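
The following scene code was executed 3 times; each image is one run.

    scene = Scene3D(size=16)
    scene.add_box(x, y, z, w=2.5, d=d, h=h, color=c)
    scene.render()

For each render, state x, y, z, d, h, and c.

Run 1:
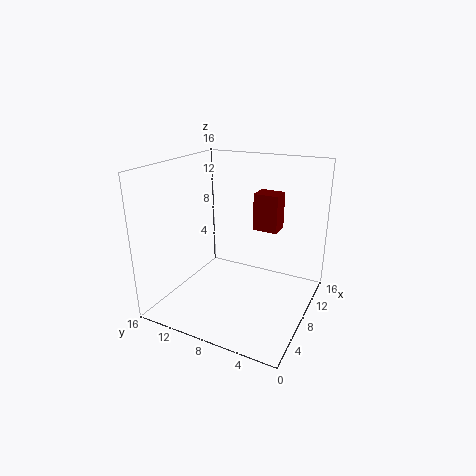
x = 12
y = 5
z = 7.5
d = 3
h = 4.5
c = 'maroon'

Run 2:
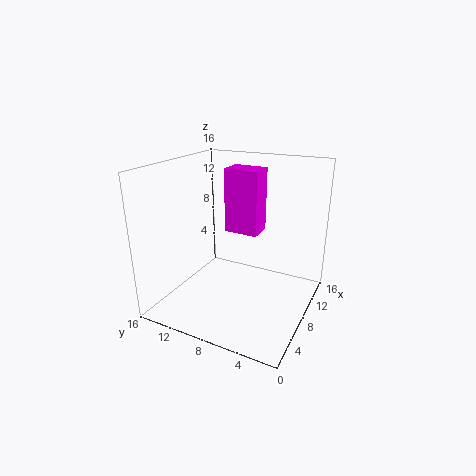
x = 6
y = 5
z = 9.5
d = 3.5
h = 6.5
c = 'magenta'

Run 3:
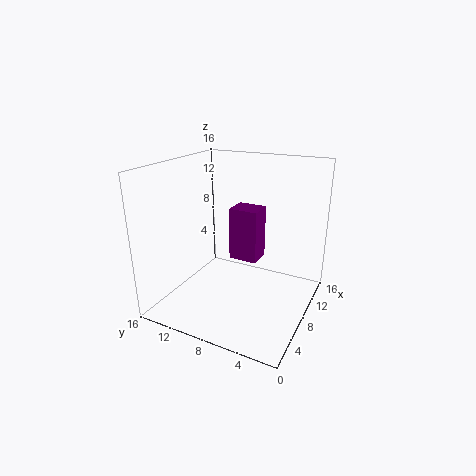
x = 6
y = 5
z = 6.5
d = 3
h = 5.5
c = 'purple'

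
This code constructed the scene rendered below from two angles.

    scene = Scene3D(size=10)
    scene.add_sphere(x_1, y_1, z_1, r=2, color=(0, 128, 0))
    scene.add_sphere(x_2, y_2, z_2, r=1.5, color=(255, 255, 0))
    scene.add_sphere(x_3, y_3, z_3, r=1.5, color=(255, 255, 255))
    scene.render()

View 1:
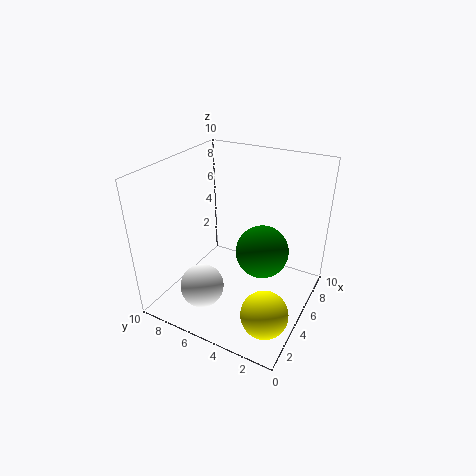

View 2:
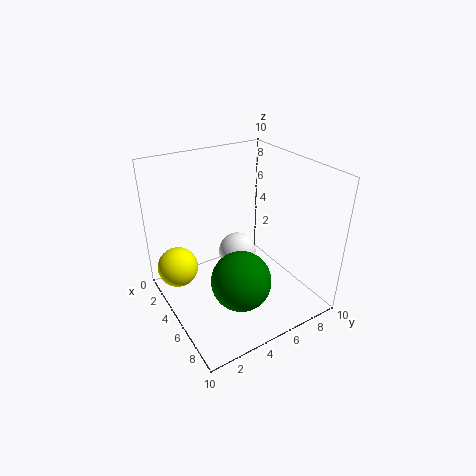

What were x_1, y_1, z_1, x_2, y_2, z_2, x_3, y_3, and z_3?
x_1 = 7, y_1 = 4, z_1 = 3, x_2 = 2, y_2 = 1.5, z_2 = 2, x_3 = 2.5, y_3 = 6.5, z_3 = 2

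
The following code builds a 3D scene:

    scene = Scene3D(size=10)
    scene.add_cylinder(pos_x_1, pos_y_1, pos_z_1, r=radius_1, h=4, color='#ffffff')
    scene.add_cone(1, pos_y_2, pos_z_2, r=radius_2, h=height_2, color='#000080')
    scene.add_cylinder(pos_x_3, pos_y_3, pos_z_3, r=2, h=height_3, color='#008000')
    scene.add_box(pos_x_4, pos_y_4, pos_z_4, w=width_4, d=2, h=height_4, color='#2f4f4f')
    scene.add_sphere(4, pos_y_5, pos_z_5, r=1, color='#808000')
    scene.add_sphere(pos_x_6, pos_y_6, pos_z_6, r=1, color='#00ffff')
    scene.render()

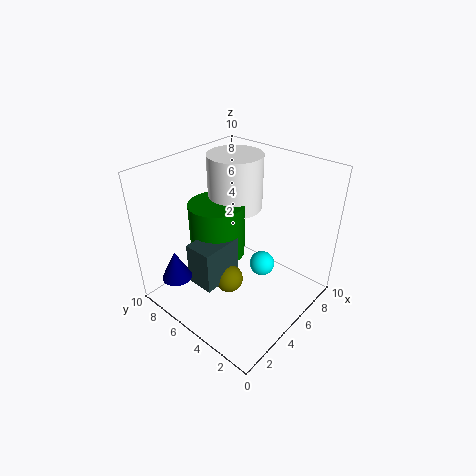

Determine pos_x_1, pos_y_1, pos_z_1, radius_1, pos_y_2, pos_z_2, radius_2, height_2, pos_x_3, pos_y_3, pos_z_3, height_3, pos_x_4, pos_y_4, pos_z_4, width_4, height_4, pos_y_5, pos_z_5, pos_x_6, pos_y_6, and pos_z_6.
pos_x_1 = 7, pos_y_1 = 7, pos_z_1 = 6, radius_1 = 2, pos_y_2 = 7, pos_z_2 = 3, radius_2 = 1, height_2 = 2, pos_x_3 = 5, pos_y_3 = 7, pos_z_3 = 3, height_3 = 4, pos_x_4 = 2, pos_y_4 = 5, pos_z_4 = 2, width_4 = 3, height_4 = 3, pos_y_5 = 5, pos_z_5 = 2, pos_x_6 = 8, pos_y_6 = 5, pos_z_6 = 1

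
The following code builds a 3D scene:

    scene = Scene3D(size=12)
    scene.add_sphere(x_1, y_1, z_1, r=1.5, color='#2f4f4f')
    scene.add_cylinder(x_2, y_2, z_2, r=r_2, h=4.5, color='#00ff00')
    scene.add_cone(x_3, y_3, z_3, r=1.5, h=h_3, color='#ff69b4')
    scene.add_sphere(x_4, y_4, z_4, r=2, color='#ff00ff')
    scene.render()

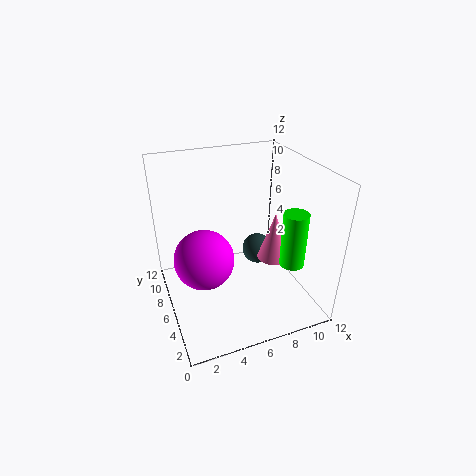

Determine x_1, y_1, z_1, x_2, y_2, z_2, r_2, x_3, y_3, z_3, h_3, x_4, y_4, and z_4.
x_1 = 9.5
y_1 = 9.5
z_1 = 2
x_2 = 9.5
y_2 = 3
z_2 = 4.5
r_2 = 1
x_3 = 10
y_3 = 7
z_3 = 2.5
h_3 = 4.5
x_4 = 2
y_4 = 2
z_4 = 7.5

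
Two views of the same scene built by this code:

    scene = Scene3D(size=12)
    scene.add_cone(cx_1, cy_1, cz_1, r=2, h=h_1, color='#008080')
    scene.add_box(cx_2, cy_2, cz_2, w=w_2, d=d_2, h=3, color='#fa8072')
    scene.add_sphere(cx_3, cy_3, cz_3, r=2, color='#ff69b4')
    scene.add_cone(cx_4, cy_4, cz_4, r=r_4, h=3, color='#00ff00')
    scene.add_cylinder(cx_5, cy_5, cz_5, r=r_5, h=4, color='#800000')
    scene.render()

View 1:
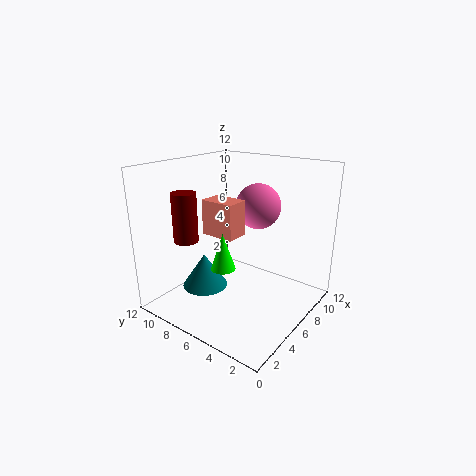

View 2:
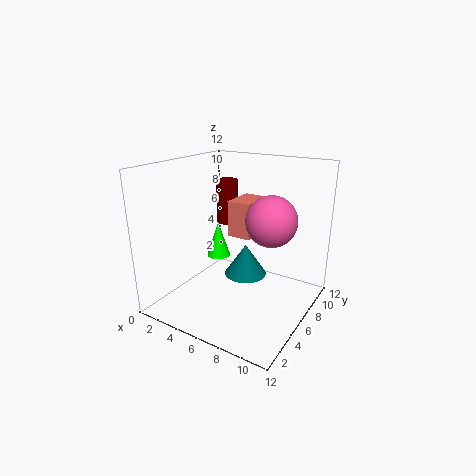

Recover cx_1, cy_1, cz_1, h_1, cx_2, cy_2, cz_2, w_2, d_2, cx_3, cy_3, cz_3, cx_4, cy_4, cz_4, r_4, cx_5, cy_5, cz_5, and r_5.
cx_1 = 5, cy_1 = 9, cz_1 = 1, h_1 = 3, cx_2 = 5, cy_2 = 6, cz_2 = 6, w_2 = 2, d_2 = 3, cx_3 = 9, cy_3 = 6, cz_3 = 8, cx_4 = 4, cy_4 = 6, cz_4 = 4, r_4 = 1, cx_5 = 3, cy_5 = 9, cz_5 = 6, r_5 = 1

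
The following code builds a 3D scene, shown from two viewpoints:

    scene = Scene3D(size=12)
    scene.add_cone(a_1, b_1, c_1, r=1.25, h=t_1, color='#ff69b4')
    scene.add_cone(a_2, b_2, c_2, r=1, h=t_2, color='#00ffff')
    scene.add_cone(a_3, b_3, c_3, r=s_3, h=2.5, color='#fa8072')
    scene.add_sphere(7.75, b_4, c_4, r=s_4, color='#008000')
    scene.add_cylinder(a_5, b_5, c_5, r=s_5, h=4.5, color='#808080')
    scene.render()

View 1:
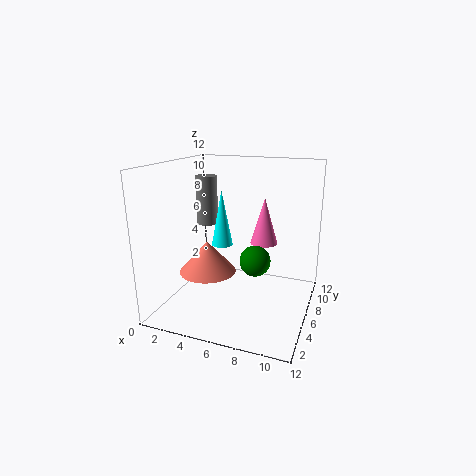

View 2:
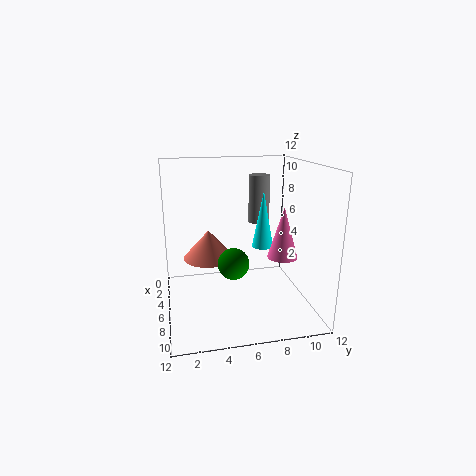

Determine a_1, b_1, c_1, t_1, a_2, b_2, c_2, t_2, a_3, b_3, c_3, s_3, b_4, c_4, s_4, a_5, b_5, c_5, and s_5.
a_1 = 7.25; b_1 = 9.5; c_1 = 4.5; t_1 = 4.25; a_2 = 3.25; b_2 = 9; c_2 = 4; t_2 = 5.25; a_3 = 4.25; b_3 = 3.75; c_3 = 3.75; s_3 = 2.25; b_4 = 5.25; c_4 = 4.5; s_4 = 1.25; a_5 = 1.75; b_5 = 9; c_5 = 6; s_5 = 1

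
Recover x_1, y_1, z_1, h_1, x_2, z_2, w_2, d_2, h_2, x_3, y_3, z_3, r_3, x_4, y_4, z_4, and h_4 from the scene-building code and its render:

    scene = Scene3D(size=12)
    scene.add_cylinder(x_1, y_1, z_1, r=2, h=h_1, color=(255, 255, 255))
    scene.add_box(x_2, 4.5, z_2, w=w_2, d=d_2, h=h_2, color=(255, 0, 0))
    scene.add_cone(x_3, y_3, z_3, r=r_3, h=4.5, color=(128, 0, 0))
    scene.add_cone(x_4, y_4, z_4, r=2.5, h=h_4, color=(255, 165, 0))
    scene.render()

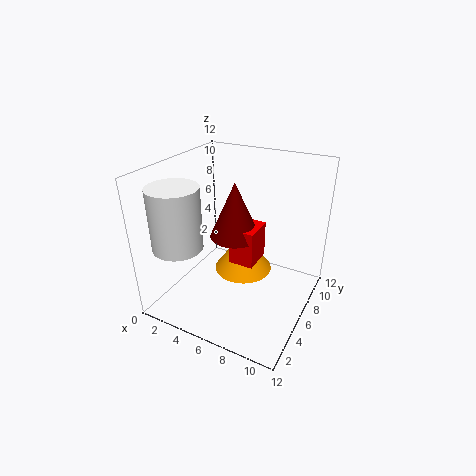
x_1 = 2.5, y_1 = 2.5, z_1 = 6, h_1 = 5, x_2 = 6, z_2 = 4.5, w_2 = 2, d_2 = 2.5, h_2 = 3, x_3 = 6, y_3 = 5.5, z_3 = 6.5, r_3 = 2, x_4 = 6, y_4 = 7, z_4 = 2.5, h_4 = 3.5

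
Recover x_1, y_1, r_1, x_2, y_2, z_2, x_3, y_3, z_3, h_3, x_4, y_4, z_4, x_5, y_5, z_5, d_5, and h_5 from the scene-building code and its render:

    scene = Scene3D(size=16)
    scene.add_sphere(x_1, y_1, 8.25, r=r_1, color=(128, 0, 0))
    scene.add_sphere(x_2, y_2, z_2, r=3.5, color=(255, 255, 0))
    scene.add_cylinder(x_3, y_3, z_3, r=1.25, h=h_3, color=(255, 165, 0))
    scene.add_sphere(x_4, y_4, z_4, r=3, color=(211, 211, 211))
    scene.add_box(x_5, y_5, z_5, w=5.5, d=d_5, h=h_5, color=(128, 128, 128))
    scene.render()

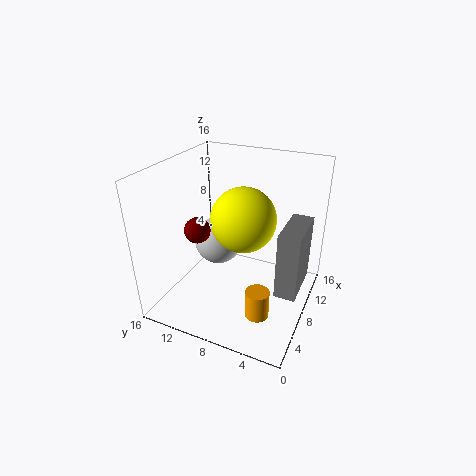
x_1 = 7.25
y_1 = 12.75
r_1 = 1.5
x_2 = 7.75
y_2 = 7.25
z_2 = 10.5
x_3 = 4
y_3 = 4
z_3 = 1.75
h_3 = 3
x_4 = 11.25
y_4 = 12.25
z_4 = 5
x_5 = 5.5
y_5 = 0.5
z_5 = 3.5
d_5 = 2.25
h_5 = 7.25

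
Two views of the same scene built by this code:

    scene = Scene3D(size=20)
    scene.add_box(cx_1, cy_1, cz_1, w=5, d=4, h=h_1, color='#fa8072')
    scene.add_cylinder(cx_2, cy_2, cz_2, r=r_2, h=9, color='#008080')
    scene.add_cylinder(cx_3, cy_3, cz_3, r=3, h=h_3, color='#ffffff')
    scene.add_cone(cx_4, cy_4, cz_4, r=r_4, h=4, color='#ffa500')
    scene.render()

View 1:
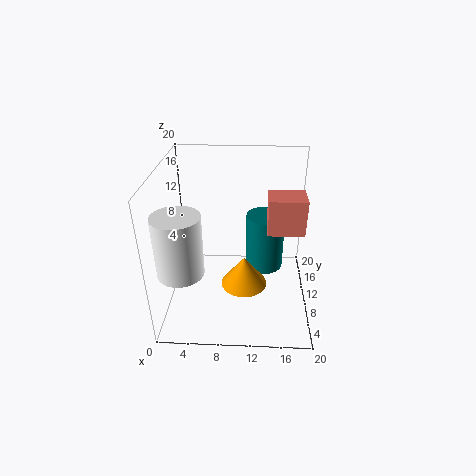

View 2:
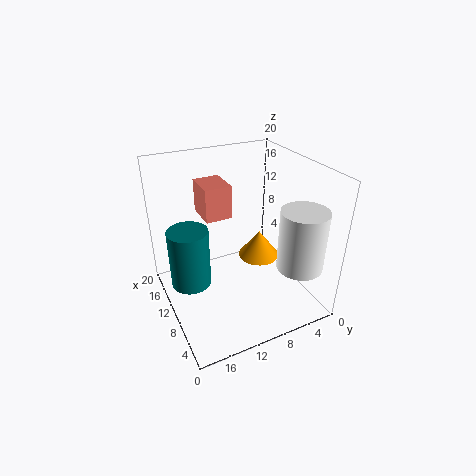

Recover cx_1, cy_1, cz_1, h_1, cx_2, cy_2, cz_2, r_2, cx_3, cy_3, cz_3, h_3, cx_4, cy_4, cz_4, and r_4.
cx_1 = 14; cy_1 = 9; cz_1 = 11; h_1 = 5; cx_2 = 14; cy_2 = 16; cz_2 = 1.5; r_2 = 3; cx_3 = 3; cy_3 = 4.5; cz_3 = 8; h_3 = 8; cx_4 = 11; cy_4 = 6; cz_4 = 5.5; r_4 = 3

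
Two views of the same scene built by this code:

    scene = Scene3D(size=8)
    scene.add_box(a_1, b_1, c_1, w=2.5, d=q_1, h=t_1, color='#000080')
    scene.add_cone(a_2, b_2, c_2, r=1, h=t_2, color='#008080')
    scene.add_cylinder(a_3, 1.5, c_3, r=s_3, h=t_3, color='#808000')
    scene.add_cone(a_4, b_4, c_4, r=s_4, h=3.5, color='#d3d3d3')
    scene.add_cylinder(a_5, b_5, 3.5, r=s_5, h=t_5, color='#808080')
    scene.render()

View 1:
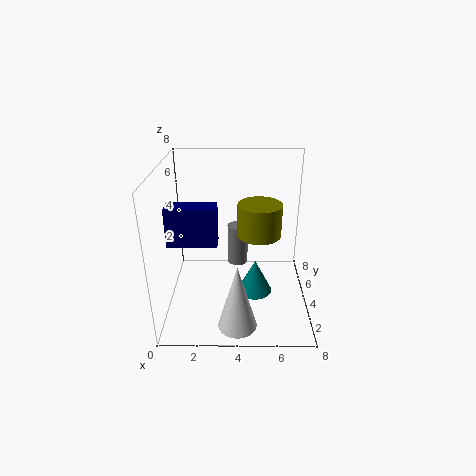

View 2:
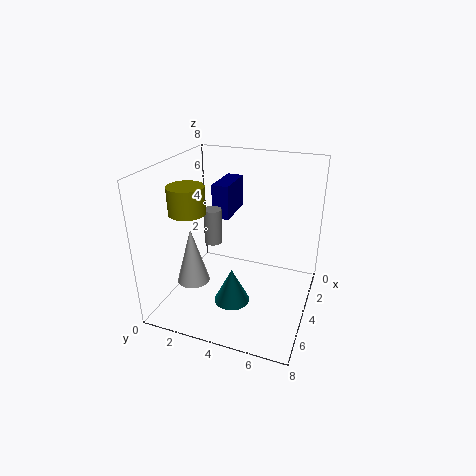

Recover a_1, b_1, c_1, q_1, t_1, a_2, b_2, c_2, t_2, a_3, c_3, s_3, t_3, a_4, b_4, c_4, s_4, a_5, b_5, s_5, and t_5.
a_1 = 0.5
b_1 = 2
c_1 = 4.5
q_1 = 1
t_1 = 2
a_2 = 5
b_2 = 4
c_2 = 0.5
t_2 = 2
a_3 = 5
c_3 = 5.5
s_3 = 1
t_3 = 1.5
a_4 = 4
b_4 = 1
c_4 = 0.5
s_4 = 1
a_5 = 4
b_5 = 2.5
s_5 = 0.5
t_5 = 2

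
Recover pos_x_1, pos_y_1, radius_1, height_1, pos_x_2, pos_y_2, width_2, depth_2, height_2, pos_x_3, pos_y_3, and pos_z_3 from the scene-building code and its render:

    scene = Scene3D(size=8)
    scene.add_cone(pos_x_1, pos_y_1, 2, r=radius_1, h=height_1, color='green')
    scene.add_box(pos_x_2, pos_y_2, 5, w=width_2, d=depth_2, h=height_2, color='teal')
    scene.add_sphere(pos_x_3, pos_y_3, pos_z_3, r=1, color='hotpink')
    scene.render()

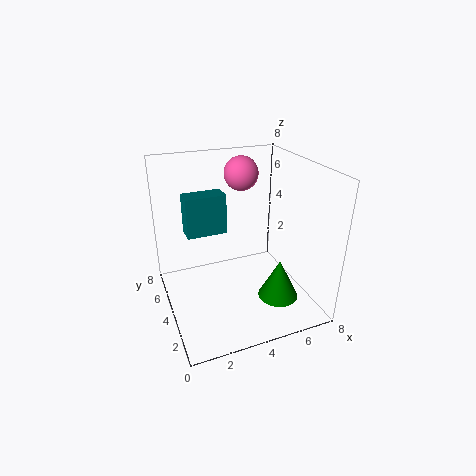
pos_x_1 = 5
pos_y_1 = 1
radius_1 = 1
height_1 = 2
pos_x_2 = 1
pos_y_2 = 3
width_2 = 2
depth_2 = 1
height_2 = 2
pos_x_3 = 5
pos_y_3 = 6
pos_z_3 = 7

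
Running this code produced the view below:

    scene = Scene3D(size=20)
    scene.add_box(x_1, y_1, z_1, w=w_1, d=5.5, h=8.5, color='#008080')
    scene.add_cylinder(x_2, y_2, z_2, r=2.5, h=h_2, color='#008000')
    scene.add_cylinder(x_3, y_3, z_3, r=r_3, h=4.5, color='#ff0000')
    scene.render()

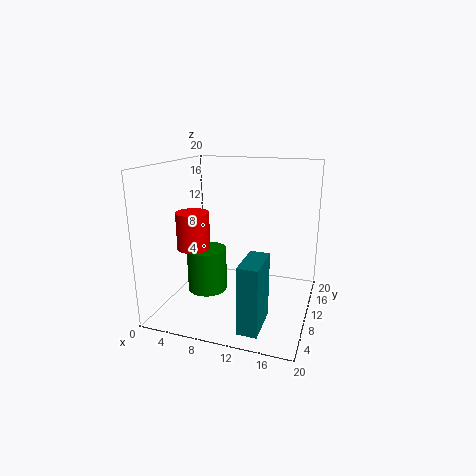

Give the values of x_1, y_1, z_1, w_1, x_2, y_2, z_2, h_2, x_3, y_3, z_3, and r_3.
x_1 = 13, y_1 = 0.5, z_1 = 1.5, w_1 = 2.5, x_2 = 7.5, y_2 = 5, z_2 = 4.5, h_2 = 5.5, x_3 = 6.5, y_3 = 3.5, z_3 = 10.5, r_3 = 2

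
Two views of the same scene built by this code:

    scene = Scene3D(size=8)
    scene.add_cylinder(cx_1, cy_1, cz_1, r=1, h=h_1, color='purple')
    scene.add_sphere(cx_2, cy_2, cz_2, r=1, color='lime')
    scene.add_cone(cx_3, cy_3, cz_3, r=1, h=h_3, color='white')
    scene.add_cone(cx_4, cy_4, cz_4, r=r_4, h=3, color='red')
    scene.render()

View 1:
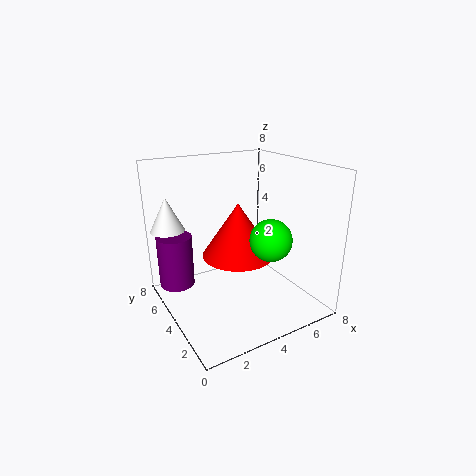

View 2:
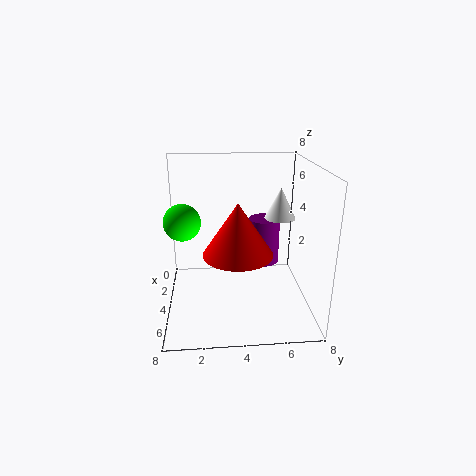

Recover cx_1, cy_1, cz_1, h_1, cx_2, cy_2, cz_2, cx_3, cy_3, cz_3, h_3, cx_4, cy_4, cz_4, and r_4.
cx_1 = 1; cy_1 = 6; cz_1 = 1; h_1 = 3; cx_2 = 4; cy_2 = 1; cz_2 = 5; cx_3 = 1; cy_3 = 7; cz_3 = 4; h_3 = 2; cx_4 = 4; cy_4 = 4; cz_4 = 3; r_4 = 2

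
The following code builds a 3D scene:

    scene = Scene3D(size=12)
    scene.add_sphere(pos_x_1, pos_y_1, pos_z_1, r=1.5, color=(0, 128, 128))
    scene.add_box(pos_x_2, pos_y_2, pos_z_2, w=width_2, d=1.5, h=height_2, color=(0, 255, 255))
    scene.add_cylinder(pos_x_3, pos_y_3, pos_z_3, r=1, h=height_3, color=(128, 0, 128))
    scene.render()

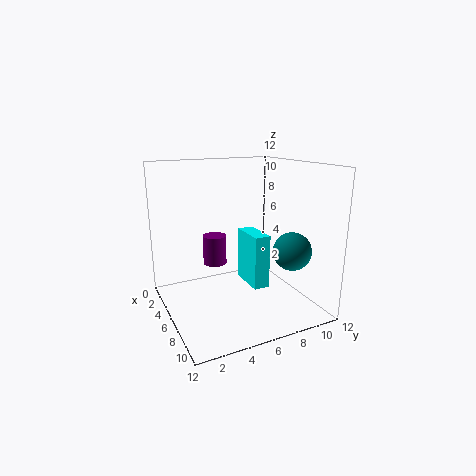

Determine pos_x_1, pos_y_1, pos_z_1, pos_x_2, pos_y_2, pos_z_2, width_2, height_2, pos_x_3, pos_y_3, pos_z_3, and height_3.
pos_x_1 = 9.5, pos_y_1 = 9, pos_z_1 = 5.5, pos_x_2 = 2, pos_y_2 = 8, pos_z_2 = 0.5, width_2 = 3.5, height_2 = 5, pos_x_3 = 4.5, pos_y_3 = 4.5, pos_z_3 = 3.5, height_3 = 2.5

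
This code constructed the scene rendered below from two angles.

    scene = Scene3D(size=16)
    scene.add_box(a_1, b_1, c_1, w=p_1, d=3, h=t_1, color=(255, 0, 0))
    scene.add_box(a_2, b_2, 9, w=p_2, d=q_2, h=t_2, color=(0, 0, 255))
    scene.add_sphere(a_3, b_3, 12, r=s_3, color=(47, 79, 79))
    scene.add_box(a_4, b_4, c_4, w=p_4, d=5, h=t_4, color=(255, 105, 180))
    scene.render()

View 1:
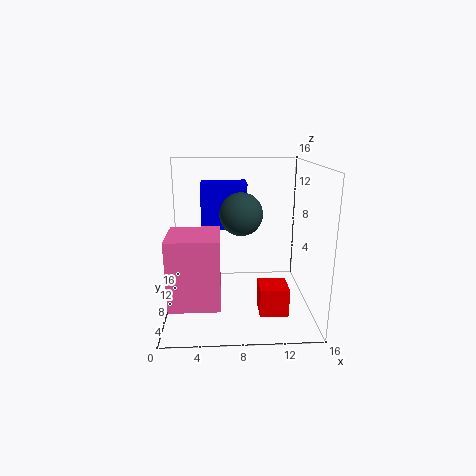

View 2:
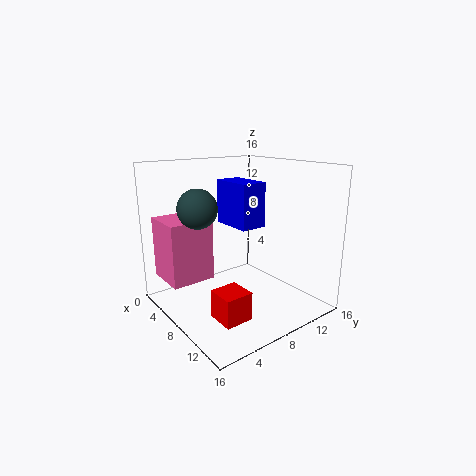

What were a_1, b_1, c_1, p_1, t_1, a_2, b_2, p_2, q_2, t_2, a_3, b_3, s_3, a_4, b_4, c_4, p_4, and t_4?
a_1 = 10
b_1 = 3
c_1 = 1
p_1 = 3
t_1 = 3
a_2 = 4
b_2 = 8
p_2 = 5
q_2 = 3
t_2 = 5
a_3 = 8
b_3 = 3
s_3 = 2
a_4 = 1
b_4 = 1
c_4 = 3
p_4 = 5
t_4 = 7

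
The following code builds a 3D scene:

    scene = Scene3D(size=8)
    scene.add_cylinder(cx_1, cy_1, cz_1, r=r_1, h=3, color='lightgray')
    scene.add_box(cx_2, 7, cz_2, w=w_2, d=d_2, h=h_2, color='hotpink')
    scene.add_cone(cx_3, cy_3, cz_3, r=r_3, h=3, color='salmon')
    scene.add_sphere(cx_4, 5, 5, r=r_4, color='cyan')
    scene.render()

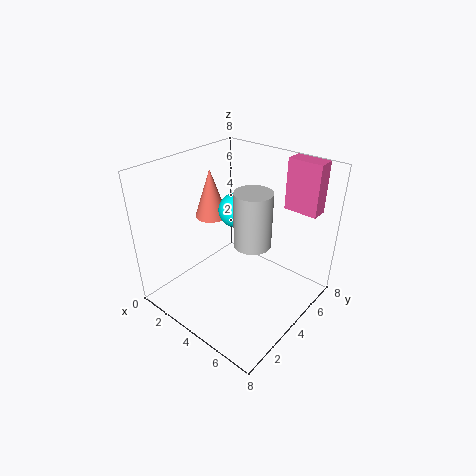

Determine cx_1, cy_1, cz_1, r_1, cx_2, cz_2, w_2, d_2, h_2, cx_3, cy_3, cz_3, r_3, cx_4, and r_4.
cx_1 = 5, cy_1 = 4, cz_1 = 4, r_1 = 1, cx_2 = 5, cz_2 = 5, w_2 = 2, d_2 = 1, h_2 = 3, cx_3 = 1, cy_3 = 5, cz_3 = 4, r_3 = 1, cx_4 = 3, r_4 = 1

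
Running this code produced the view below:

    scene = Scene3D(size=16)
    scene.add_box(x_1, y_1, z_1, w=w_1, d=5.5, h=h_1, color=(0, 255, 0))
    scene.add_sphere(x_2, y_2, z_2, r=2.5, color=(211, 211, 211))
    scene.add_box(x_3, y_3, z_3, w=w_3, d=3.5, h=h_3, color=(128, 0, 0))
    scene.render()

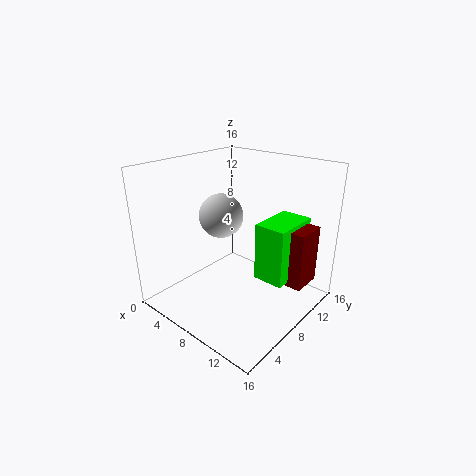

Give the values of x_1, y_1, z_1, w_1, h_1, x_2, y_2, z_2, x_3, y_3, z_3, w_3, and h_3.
x_1 = 10, y_1 = 8.5, z_1 = 3.5, w_1 = 3.5, h_1 = 6.5, x_2 = 5.5, y_2 = 8, z_2 = 10, x_3 = 11.5, y_3 = 10, z_3 = 3, w_3 = 3.5, h_3 = 6.5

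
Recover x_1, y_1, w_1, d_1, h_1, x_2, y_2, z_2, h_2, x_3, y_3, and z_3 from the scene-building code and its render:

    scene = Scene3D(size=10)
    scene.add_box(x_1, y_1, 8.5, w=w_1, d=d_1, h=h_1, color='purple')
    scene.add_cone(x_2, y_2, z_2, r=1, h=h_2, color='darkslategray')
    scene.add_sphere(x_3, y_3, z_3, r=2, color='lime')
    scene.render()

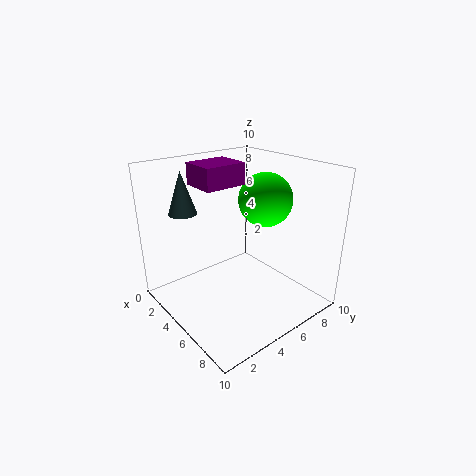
x_1 = 2; y_1 = 3; w_1 = 2.5; d_1 = 3; h_1 = 1.5; x_2 = 2; y_2 = 2.5; z_2 = 6.5; h_2 = 3; x_3 = 4.5; y_3 = 8; z_3 = 7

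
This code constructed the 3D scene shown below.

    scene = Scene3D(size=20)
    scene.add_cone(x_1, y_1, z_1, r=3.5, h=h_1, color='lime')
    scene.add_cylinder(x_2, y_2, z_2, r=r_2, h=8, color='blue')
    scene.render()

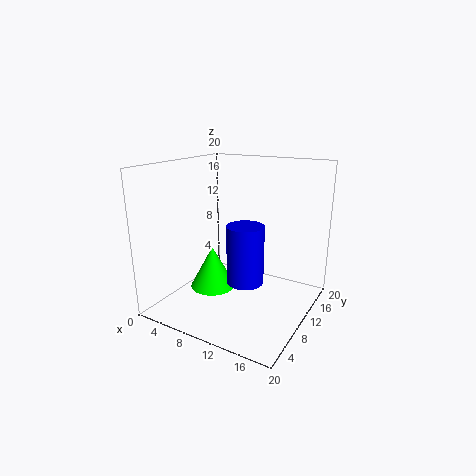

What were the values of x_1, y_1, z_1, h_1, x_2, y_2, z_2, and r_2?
x_1 = 4.5; y_1 = 11.5; z_1 = 0.5; h_1 = 6.5; x_2 = 12; y_2 = 8.5; z_2 = 4.5; r_2 = 2.5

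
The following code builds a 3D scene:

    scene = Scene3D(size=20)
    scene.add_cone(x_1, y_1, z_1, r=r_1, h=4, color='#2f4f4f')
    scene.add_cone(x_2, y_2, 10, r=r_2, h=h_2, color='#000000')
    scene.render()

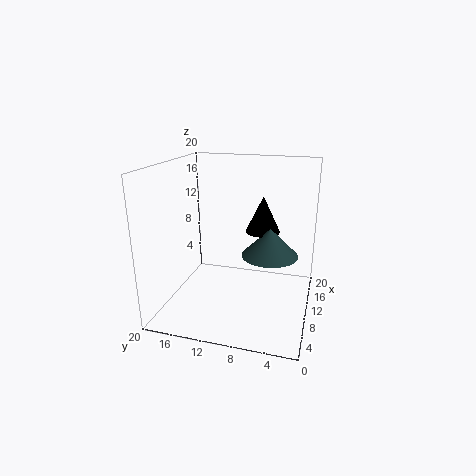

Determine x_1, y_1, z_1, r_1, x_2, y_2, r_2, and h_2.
x_1 = 11.5
y_1 = 5.75
z_1 = 7.25
r_1 = 4
x_2 = 13.5
y_2 = 7.25
r_2 = 2.5
h_2 = 5.25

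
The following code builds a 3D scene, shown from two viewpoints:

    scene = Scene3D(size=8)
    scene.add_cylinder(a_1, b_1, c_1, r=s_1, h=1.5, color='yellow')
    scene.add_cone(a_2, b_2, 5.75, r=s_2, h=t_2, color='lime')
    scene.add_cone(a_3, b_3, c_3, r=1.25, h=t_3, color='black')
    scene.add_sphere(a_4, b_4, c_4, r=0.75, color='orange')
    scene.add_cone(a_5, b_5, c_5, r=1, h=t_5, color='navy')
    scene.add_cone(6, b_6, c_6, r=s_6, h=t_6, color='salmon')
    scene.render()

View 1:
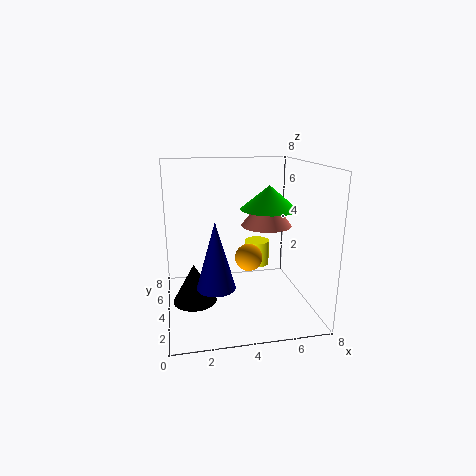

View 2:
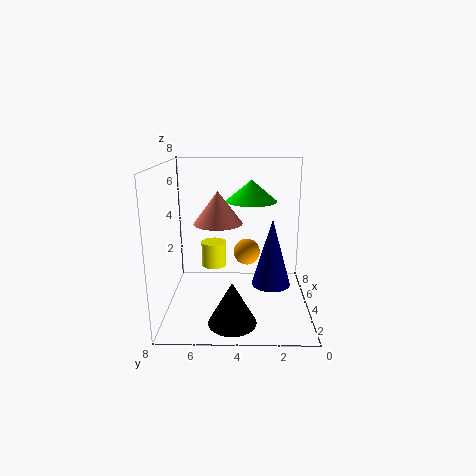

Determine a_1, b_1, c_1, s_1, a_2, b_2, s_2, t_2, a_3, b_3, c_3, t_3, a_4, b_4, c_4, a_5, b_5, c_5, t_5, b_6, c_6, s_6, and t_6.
a_1 = 5.5; b_1 = 5.5; c_1 = 1.75; s_1 = 0.75; a_2 = 5.5; b_2 = 3.25; s_2 = 1.5; t_2 = 1.25; a_3 = 1.5; b_3 = 4.25; c_3 = 0.25; t_3 = 2.25; a_4 = 4.5; b_4 = 3.5; c_4 = 3; a_5 = 2.5; b_5 = 2.25; c_5 = 2; t_5 = 3.5; b_6 = 5.25; c_6 = 4.25; s_6 = 1.5; t_6 = 2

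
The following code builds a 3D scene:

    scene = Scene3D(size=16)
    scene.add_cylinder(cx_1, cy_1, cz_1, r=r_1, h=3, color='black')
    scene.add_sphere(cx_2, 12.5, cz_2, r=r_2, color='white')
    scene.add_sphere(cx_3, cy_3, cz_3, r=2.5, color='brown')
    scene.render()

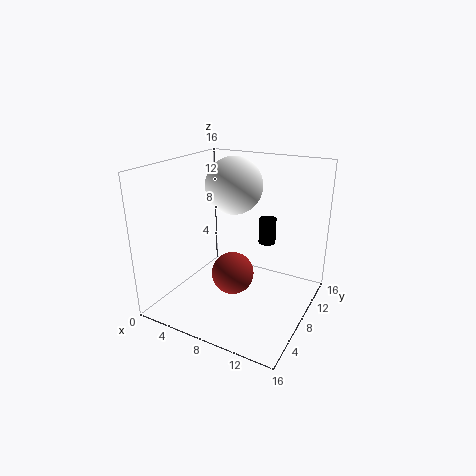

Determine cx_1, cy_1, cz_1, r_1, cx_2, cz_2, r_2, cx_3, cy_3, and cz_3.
cx_1 = 10
cy_1 = 11.5
cz_1 = 6.5
r_1 = 1
cx_2 = 5
cz_2 = 12.5
r_2 = 3.5
cx_3 = 7
cy_3 = 8.5
cz_3 = 3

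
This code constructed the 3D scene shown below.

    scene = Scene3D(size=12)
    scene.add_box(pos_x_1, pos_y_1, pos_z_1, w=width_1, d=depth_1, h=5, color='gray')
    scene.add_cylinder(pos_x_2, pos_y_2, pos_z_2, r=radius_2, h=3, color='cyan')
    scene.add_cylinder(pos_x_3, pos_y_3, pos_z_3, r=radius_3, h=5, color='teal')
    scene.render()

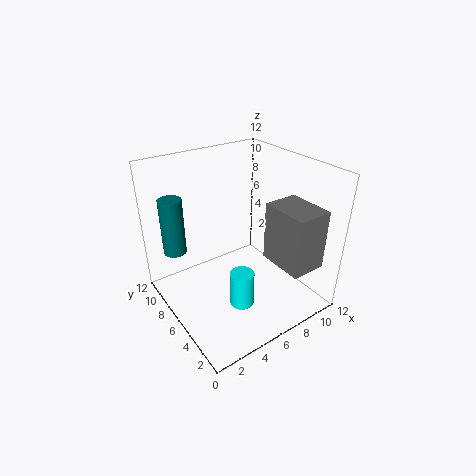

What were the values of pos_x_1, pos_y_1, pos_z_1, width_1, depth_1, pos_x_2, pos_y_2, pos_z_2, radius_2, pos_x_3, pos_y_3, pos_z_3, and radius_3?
pos_x_1 = 8, pos_y_1 = 1, pos_z_1 = 4, width_1 = 3, depth_1 = 4, pos_x_2 = 5, pos_y_2 = 4, pos_z_2 = 1, radius_2 = 1, pos_x_3 = 2, pos_y_3 = 10, pos_z_3 = 4, radius_3 = 1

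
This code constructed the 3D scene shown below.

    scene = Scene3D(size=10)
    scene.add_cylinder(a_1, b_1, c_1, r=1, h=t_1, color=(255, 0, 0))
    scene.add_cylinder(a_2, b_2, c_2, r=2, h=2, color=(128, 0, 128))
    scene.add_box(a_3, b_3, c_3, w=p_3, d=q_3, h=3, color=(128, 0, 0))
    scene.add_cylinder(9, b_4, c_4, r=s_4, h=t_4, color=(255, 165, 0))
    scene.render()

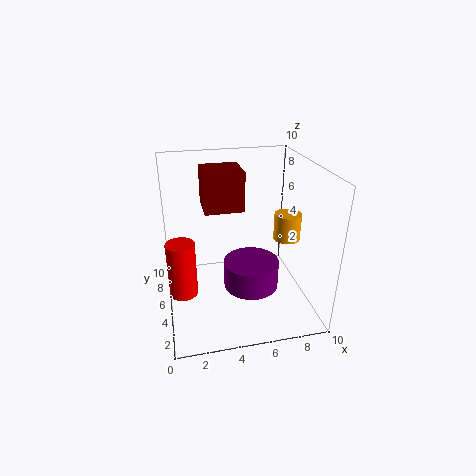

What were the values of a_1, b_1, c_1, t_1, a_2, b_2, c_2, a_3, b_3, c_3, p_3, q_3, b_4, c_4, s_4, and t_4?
a_1 = 1
b_1 = 5
c_1 = 1
t_1 = 4
a_2 = 6
b_2 = 5
c_2 = 1
a_3 = 3
b_3 = 7
c_3 = 6
p_3 = 3
q_3 = 3
b_4 = 6
c_4 = 4
s_4 = 1
t_4 = 2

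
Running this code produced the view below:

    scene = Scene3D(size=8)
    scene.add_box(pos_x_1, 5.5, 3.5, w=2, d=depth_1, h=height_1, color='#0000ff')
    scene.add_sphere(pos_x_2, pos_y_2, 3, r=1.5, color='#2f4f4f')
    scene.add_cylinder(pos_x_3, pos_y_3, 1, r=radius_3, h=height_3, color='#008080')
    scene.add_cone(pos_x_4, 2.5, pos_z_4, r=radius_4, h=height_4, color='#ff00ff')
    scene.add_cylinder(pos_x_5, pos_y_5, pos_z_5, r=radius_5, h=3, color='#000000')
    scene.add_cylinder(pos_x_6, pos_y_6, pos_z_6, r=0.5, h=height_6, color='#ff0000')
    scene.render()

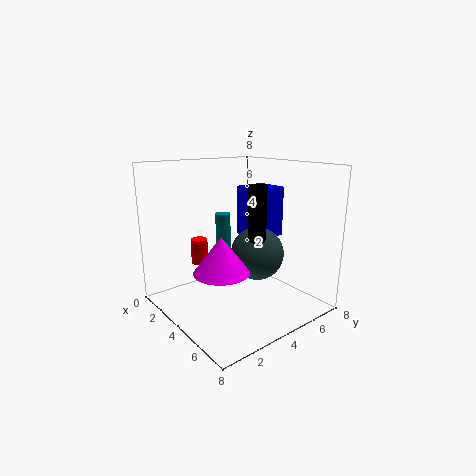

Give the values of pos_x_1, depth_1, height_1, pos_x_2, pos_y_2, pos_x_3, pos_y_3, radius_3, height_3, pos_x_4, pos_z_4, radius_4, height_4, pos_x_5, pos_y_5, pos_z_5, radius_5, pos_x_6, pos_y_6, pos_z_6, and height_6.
pos_x_1 = 2, depth_1 = 2, height_1 = 3, pos_x_2 = 4.5, pos_y_2 = 5, pos_x_3 = 0.5, pos_y_3 = 5.5, radius_3 = 0.5, height_3 = 3.5, pos_x_4 = 4.5, pos_z_4 = 2.5, radius_4 = 1.5, height_4 = 2, pos_x_5 = 5, pos_y_5 = 4.5, pos_z_5 = 4, radius_5 = 0.5, pos_x_6 = 1.5, pos_y_6 = 3, pos_z_6 = 2, height_6 = 1.5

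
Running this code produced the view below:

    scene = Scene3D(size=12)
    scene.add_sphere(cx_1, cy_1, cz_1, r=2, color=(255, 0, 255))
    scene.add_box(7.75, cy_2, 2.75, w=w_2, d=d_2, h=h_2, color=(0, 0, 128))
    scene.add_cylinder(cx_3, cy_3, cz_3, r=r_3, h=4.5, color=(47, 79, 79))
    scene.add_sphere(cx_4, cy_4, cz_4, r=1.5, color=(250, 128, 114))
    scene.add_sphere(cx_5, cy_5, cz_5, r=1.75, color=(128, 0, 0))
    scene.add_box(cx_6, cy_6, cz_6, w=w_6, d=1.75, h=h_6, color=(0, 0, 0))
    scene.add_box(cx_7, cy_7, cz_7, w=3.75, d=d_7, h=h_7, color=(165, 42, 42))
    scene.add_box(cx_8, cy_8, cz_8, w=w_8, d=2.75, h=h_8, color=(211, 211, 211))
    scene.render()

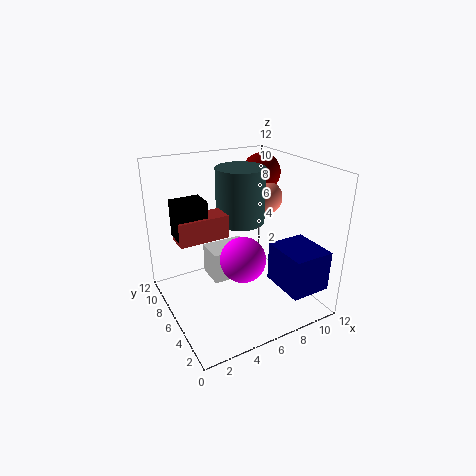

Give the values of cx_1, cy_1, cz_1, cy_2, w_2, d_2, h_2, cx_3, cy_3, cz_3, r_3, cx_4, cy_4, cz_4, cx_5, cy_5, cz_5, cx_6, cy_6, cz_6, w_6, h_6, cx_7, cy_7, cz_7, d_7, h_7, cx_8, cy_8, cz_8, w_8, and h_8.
cx_1 = 6.5, cy_1 = 6, cz_1 = 3.75, cy_2 = 0.25, w_2 = 3.25, d_2 = 3.75, h_2 = 3.25, cx_3 = 6.5, cy_3 = 6.5, cz_3 = 7.25, r_3 = 2, cx_4 = 10, cy_4 = 8, cz_4 = 8.25, cx_5 = 10.25, cy_5 = 9.25, cz_5 = 10.25, cx_6 = 0.5, cy_6 = 4.5, cz_6 = 7.5, w_6 = 2.25, h_6 = 2.75, cx_7 = 0.5, cy_7 = 4.25, cz_7 = 7.25, d_7 = 1.75, h_7 = 1.75, cx_8 = 5, cy_8 = 8.5, cz_8 = 0.25, w_8 = 4, h_8 = 3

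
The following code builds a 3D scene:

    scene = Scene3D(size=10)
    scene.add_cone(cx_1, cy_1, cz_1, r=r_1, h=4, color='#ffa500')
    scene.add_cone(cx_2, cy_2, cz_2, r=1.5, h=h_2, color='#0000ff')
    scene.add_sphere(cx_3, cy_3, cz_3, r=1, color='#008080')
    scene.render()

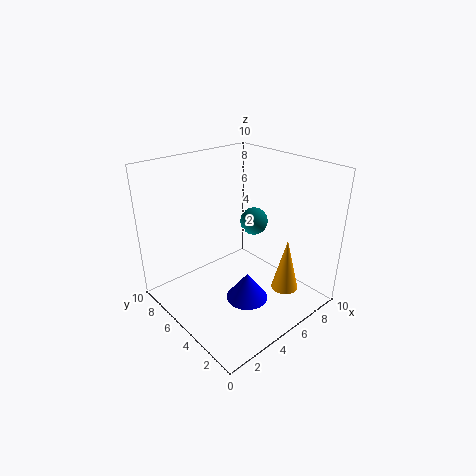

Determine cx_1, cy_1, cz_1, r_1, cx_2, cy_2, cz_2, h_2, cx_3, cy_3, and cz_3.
cx_1 = 8; cy_1 = 3; cz_1 = 0.5; r_1 = 1; cx_2 = 5; cy_2 = 4; cz_2 = 0.5; h_2 = 2; cx_3 = 7; cy_3 = 5.5; cz_3 = 5.5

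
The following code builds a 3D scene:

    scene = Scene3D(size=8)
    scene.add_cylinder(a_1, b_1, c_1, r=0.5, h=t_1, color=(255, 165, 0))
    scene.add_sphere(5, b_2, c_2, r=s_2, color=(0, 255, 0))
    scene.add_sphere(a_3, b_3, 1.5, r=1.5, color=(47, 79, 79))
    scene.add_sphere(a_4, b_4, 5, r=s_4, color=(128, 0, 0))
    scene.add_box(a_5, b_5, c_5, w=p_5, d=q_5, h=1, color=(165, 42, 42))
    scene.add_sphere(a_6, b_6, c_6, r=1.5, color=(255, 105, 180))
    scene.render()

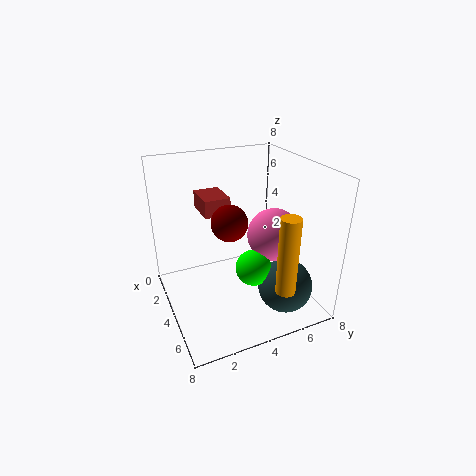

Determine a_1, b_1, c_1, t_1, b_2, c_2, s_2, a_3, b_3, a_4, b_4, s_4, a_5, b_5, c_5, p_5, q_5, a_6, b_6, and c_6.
a_1 = 7.5
b_1 = 5
c_1 = 2.5
t_1 = 4
b_2 = 4.5
c_2 = 2.5
s_2 = 1
a_3 = 6
b_3 = 6
a_4 = 4
b_4 = 3.5
s_4 = 1
a_5 = 1
b_5 = 2.5
c_5 = 5
p_5 = 2
q_5 = 1.5
a_6 = 4.5
b_6 = 6
c_6 = 4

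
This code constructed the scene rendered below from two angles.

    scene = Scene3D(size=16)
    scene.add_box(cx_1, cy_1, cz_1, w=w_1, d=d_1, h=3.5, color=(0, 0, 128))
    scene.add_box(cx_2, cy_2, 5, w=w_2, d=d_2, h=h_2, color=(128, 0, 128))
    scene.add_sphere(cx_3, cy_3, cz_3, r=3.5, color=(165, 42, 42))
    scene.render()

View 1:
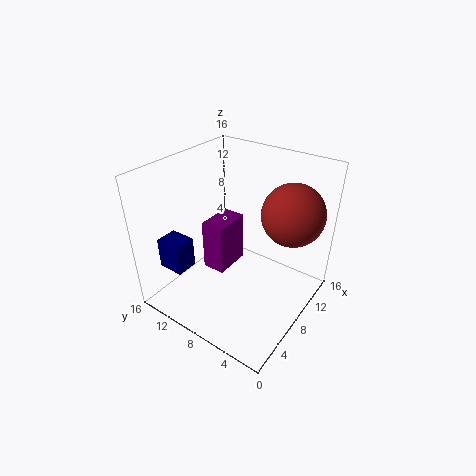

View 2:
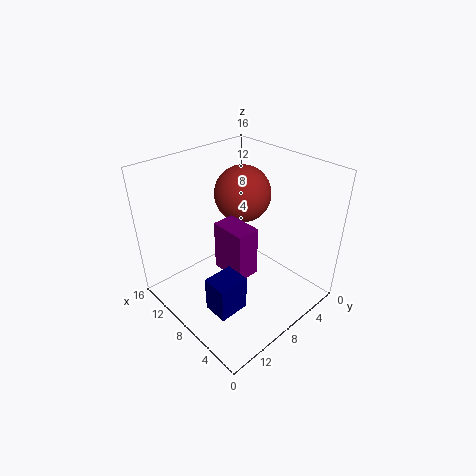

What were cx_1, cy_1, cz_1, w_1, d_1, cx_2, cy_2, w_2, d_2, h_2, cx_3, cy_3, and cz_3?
cx_1 = 2.5, cy_1 = 12, cz_1 = 4.5, w_1 = 2.5, d_1 = 3, cx_2 = 5, cy_2 = 8, w_2 = 4, d_2 = 2.5, h_2 = 5.5, cx_3 = 12, cy_3 = 3.5, cz_3 = 10.5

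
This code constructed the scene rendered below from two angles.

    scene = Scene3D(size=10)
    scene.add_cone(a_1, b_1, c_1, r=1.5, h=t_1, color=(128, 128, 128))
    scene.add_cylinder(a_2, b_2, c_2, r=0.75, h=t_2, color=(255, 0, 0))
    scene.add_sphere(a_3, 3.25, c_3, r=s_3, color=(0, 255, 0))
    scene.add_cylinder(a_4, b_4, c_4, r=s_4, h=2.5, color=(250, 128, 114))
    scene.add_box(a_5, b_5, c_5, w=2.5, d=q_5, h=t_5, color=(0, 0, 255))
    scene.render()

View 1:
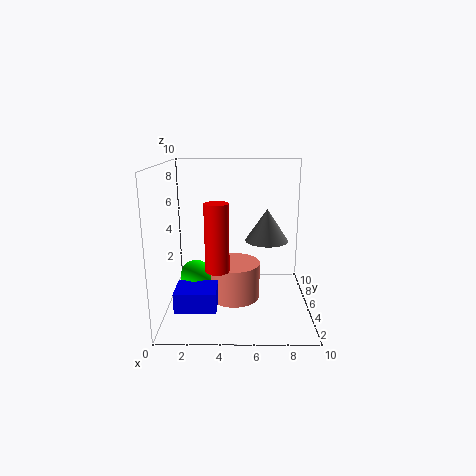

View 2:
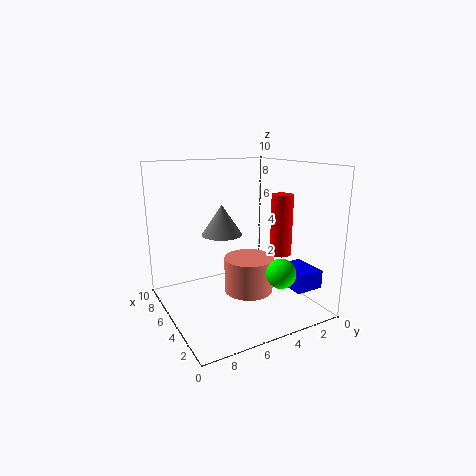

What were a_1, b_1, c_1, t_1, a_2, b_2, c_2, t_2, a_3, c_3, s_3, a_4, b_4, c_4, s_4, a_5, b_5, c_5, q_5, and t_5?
a_1 = 7
b_1 = 5.25
c_1 = 4.75
t_1 = 2.25
a_2 = 3.75
b_2 = 2.25
c_2 = 3.75
t_2 = 4.25
a_3 = 2.25
c_3 = 3
s_3 = 1
a_4 = 4.75
b_4 = 4.25
c_4 = 1
s_4 = 1.75
a_5 = 1.25
b_5 = 0.5
c_5 = 1.75
q_5 = 2
t_5 = 1.25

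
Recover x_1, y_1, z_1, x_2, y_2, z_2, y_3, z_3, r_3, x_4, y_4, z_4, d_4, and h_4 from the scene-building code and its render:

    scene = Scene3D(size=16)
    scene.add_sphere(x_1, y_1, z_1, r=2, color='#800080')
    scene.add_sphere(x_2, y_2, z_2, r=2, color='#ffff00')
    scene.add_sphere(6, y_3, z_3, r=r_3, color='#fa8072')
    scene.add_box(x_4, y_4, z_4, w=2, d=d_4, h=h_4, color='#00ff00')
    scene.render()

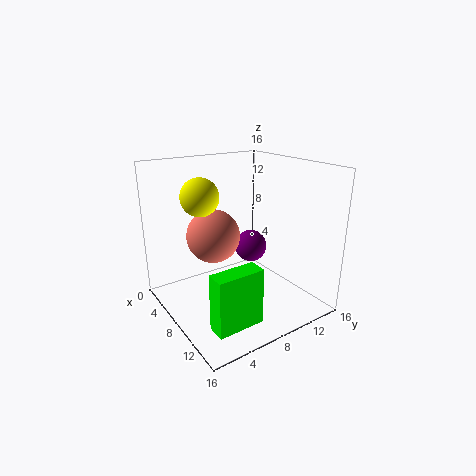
x_1 = 5, y_1 = 12, z_1 = 5, x_2 = 7, y_2 = 4, z_2 = 13, y_3 = 6, z_3 = 8, r_3 = 3, x_4 = 12, y_4 = 2, z_4 = 1, d_4 = 5, h_4 = 6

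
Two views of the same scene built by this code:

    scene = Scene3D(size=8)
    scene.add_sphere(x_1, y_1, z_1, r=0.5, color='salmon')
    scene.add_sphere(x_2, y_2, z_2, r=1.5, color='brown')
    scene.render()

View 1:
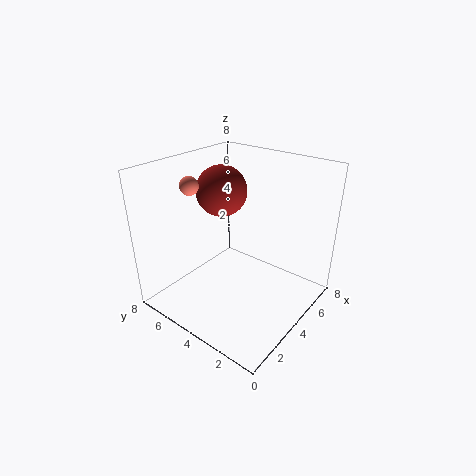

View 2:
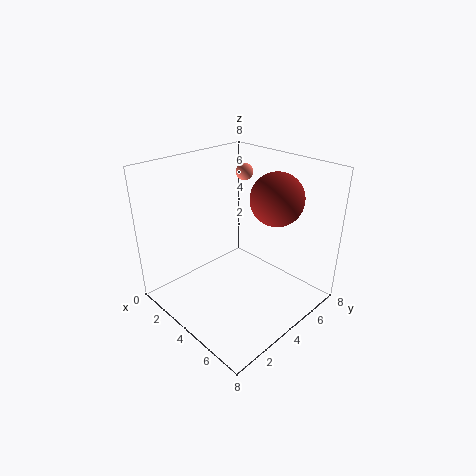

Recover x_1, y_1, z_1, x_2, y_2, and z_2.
x_1 = 2.5
y_1 = 6
z_1 = 7
x_2 = 5
y_2 = 6
z_2 = 6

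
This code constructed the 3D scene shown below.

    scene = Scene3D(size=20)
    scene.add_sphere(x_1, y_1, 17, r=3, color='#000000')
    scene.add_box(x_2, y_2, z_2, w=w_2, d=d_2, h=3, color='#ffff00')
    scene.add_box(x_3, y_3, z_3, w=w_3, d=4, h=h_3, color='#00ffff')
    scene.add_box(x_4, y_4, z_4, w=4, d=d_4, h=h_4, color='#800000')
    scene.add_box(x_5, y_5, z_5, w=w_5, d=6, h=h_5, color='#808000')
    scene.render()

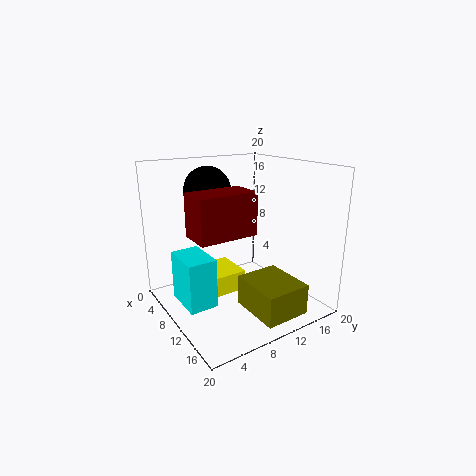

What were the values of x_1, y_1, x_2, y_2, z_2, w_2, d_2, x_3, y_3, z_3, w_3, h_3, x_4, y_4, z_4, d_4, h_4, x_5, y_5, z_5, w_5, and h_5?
x_1 = 9
y_1 = 6
x_2 = 3
y_2 = 7
z_2 = 1
w_2 = 6
d_2 = 5
x_3 = 5
y_3 = 2
z_3 = 1
w_3 = 6
h_3 = 7
x_4 = 13
y_4 = 1
z_4 = 13
d_4 = 7
h_4 = 5
x_5 = 13
y_5 = 8
z_5 = 2
w_5 = 7
h_5 = 4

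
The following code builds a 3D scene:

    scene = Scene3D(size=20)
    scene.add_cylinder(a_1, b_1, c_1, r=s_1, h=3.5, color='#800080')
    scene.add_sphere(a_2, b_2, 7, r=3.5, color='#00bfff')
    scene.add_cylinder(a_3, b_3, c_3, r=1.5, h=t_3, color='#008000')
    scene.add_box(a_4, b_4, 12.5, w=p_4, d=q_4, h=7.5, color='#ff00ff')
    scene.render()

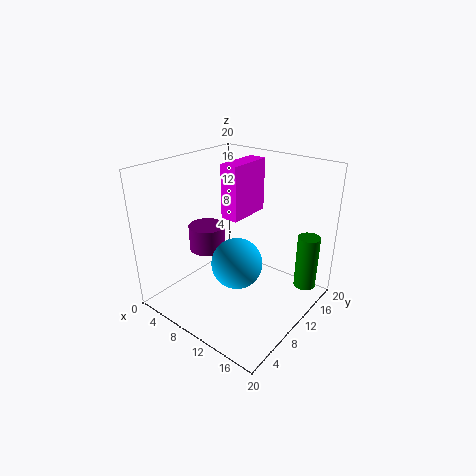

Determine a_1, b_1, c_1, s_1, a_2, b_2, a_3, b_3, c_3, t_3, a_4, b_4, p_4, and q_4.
a_1 = 6
b_1 = 8
c_1 = 8
s_1 = 2.5
a_2 = 11
b_2 = 8.5
a_3 = 18.5
b_3 = 14.5
c_3 = 3.5
t_3 = 7.5
a_4 = 7.5
b_4 = 9.5
p_4 = 2.5
q_4 = 6.5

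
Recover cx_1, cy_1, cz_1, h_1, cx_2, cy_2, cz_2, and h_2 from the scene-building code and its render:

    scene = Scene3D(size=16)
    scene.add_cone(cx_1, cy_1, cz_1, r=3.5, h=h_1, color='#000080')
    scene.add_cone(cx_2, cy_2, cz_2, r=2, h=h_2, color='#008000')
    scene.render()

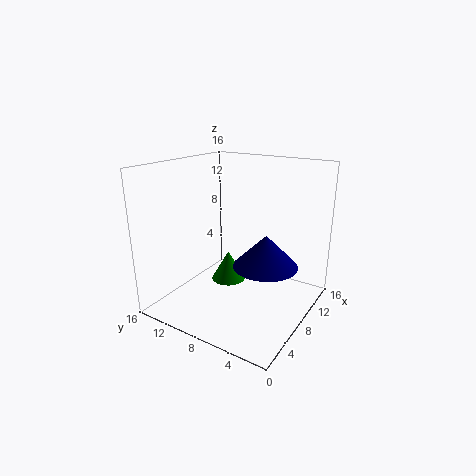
cx_1 = 8
cy_1 = 4.5
cz_1 = 5.5
h_1 = 3.5
cx_2 = 9
cy_2 = 10
cz_2 = 2
h_2 = 3.5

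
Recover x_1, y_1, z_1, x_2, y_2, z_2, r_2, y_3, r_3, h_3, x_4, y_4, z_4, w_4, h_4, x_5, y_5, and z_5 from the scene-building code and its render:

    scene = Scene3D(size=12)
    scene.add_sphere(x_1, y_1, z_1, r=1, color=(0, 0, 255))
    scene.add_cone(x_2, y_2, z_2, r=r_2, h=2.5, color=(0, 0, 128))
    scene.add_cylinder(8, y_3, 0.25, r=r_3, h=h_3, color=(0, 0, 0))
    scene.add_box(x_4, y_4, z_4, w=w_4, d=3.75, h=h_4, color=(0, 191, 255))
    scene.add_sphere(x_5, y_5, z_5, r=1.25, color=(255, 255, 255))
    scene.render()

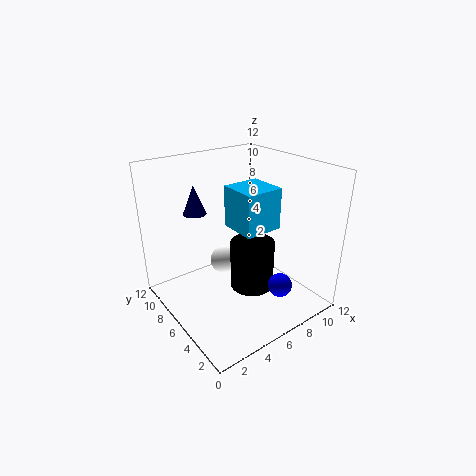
x_1 = 8; y_1 = 2.75; z_1 = 2.25; x_2 = 4; y_2 = 9.5; z_2 = 7.5; r_2 = 1; y_3 = 6.5; r_3 = 2; h_3 = 4.5; x_4 = 7.75; y_4 = 6.75; z_4 = 5; w_4 = 3.75; h_4 = 4; x_5 = 6.5; y_5 = 9; z_5 = 2.25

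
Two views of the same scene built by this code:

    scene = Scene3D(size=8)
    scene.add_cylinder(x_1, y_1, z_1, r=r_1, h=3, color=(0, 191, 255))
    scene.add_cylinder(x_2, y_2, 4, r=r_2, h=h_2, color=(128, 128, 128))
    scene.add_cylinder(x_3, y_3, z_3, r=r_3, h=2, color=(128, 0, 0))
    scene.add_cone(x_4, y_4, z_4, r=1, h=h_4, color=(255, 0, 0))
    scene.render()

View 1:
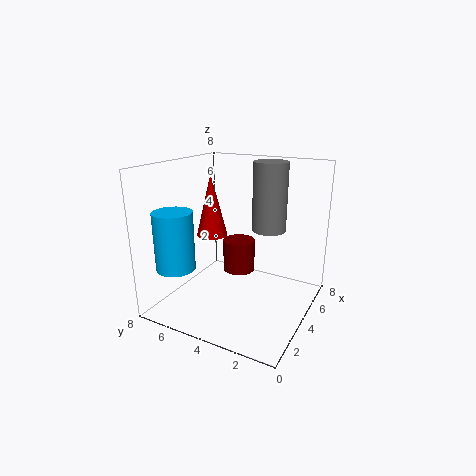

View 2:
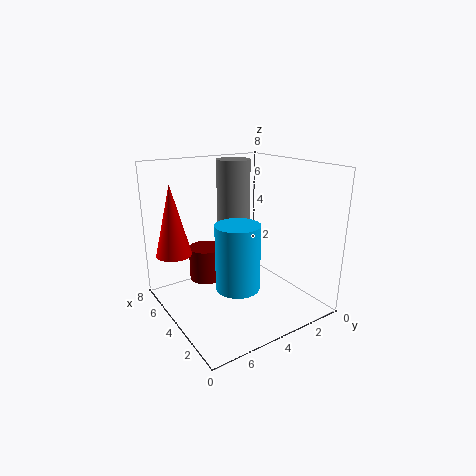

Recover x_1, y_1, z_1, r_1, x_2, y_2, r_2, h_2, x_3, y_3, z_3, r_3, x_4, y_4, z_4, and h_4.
x_1 = 1
y_1 = 6
z_1 = 3
r_1 = 1
x_2 = 6
y_2 = 3
r_2 = 1
h_2 = 4
x_3 = 6
y_3 = 5
z_3 = 1
r_3 = 1
x_4 = 6
y_4 = 7
z_4 = 3
h_4 = 4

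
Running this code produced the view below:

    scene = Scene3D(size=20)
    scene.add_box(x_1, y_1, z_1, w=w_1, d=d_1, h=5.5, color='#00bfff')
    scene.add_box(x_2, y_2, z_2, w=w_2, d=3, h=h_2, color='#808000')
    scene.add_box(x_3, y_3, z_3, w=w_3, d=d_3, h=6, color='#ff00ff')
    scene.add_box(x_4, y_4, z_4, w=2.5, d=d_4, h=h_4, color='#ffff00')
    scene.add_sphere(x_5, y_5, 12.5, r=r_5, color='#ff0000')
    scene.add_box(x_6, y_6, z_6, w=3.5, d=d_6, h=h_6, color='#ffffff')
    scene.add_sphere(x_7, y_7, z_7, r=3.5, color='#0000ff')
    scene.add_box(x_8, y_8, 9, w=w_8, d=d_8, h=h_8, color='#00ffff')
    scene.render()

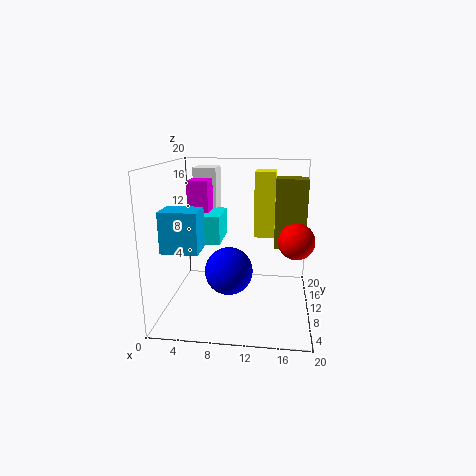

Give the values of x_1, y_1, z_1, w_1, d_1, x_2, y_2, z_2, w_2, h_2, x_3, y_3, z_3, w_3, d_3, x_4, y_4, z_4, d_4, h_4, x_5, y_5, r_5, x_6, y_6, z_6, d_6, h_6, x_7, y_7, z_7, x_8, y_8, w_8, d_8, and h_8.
x_1 = 0.5
y_1 = 5
z_1 = 9
w_1 = 5
d_1 = 4
x_2 = 15
y_2 = 7.5
z_2 = 9.5
w_2 = 4
h_2 = 9
x_3 = 2.5
y_3 = 11.5
z_3 = 11.5
w_3 = 3
d_3 = 5.5
x_4 = 12.5
y_4 = 6
z_4 = 11.5
d_4 = 3
h_4 = 8
x_5 = 17.5
y_5 = 2
r_5 = 2
x_6 = 2.5
y_6 = 15
z_6 = 10.5
d_6 = 4
h_6 = 8.5
x_7 = 8.5
y_7 = 11
z_7 = 4.5
x_8 = 3.5
y_8 = 9.5
w_8 = 4
d_8 = 6
h_8 = 4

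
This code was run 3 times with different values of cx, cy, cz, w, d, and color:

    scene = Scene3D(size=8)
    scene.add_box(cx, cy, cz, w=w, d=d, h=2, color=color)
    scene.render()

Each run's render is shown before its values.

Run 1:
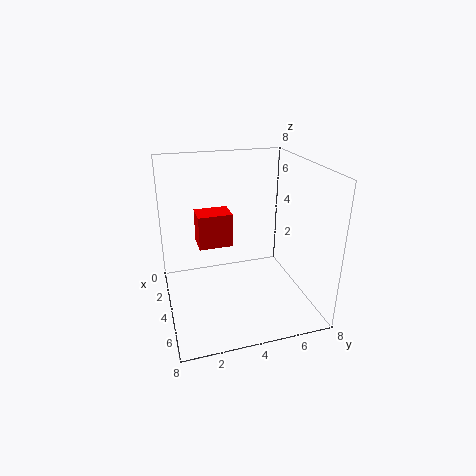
cx = 1.5
cy = 2
cz = 3
w = 1.5
d = 2
color = 'red'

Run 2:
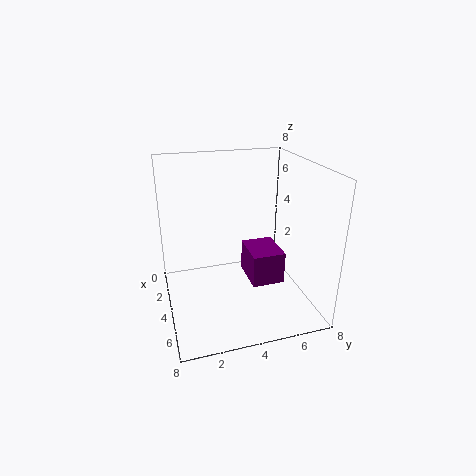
cx = 1.5
cy = 5
cz = 0.5
w = 2.5
d = 2
color = 'purple'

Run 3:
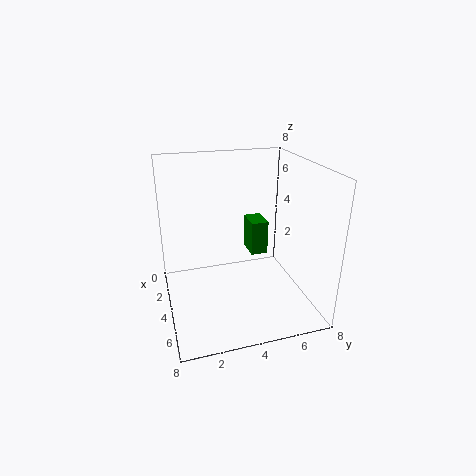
cx = 2
cy = 5
cz = 2.5
w = 1.5
d = 1
color = 'green'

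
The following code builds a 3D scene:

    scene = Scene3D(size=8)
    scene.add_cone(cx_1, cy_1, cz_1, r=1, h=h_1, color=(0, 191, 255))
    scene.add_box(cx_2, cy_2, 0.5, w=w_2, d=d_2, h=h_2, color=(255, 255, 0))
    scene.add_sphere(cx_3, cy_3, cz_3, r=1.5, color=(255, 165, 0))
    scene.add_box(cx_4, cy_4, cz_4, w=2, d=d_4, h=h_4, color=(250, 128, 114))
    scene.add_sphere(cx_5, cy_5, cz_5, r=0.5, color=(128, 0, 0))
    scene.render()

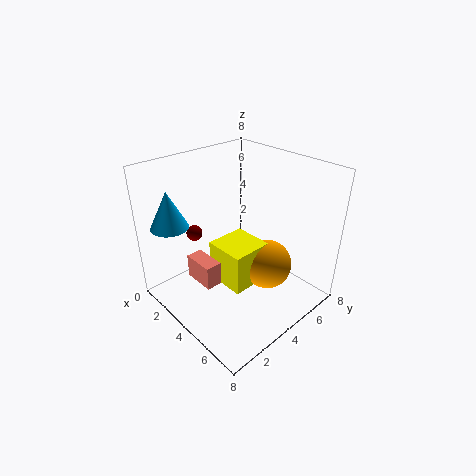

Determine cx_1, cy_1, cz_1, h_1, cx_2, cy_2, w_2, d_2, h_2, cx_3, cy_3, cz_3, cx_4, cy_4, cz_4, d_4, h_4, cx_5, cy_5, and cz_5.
cx_1 = 2, cy_1 = 1, cz_1 = 5, h_1 = 2, cx_2 = 2, cy_2 = 3.5, w_2 = 2.5, d_2 = 2.5, h_2 = 2.5, cx_3 = 4.5, cy_3 = 6, cz_3 = 1.5, cx_4 = 1, cy_4 = 2.5, cz_4 = 0.5, d_4 = 1, h_4 = 1.5, cx_5 = 0.5, cy_5 = 3.5, cz_5 = 3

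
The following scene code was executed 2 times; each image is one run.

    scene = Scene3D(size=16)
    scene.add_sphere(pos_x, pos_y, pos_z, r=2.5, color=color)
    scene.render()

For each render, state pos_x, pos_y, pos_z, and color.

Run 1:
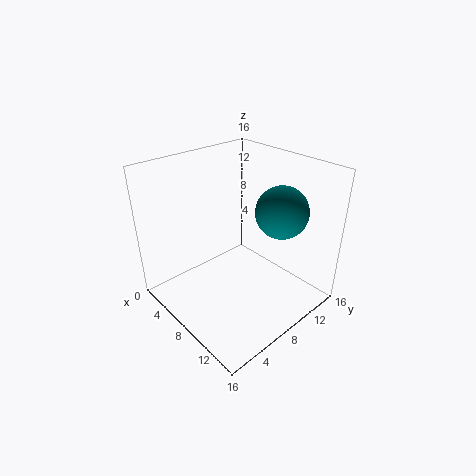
pos_x = 13.5; pos_y = 8.5; pos_z = 13; color = 'teal'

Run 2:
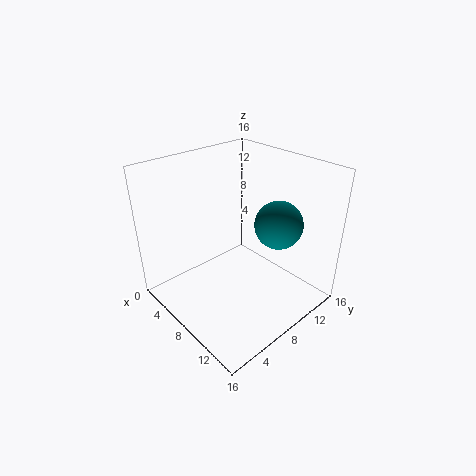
pos_x = 12; pos_y = 10; pos_z = 10.5; color = 'teal'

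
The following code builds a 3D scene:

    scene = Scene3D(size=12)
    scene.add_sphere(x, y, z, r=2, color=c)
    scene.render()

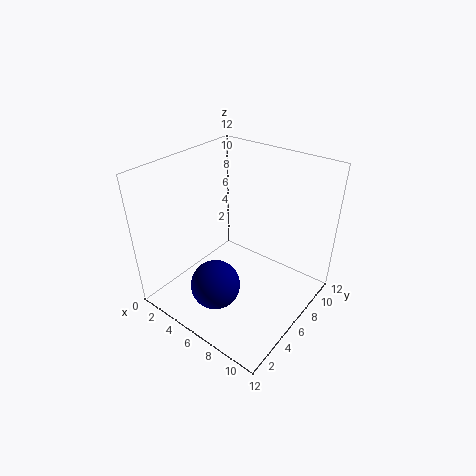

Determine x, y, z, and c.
x = 6; y = 3; z = 3; c = 'navy'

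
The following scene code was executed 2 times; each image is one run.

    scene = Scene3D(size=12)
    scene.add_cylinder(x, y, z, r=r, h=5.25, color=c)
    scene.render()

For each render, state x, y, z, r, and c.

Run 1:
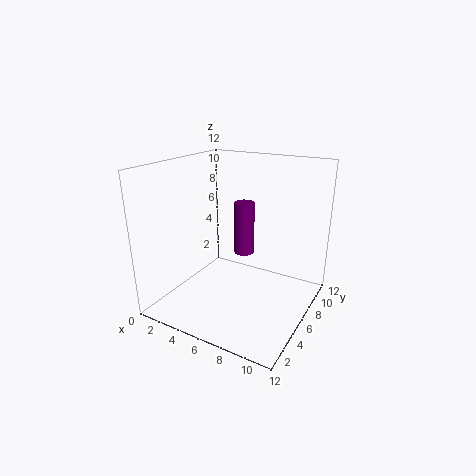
x = 4, y = 10.75, z = 2.25, r = 1, c = 'purple'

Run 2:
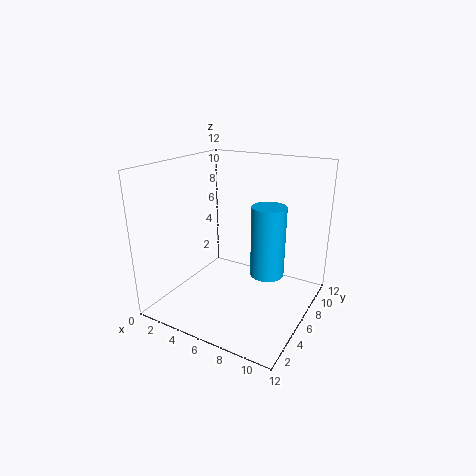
x = 9.5, y = 4.25, z = 4.5, r = 1.25, c = 'deepskyblue'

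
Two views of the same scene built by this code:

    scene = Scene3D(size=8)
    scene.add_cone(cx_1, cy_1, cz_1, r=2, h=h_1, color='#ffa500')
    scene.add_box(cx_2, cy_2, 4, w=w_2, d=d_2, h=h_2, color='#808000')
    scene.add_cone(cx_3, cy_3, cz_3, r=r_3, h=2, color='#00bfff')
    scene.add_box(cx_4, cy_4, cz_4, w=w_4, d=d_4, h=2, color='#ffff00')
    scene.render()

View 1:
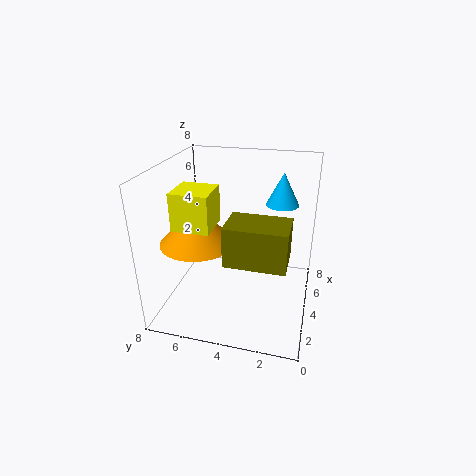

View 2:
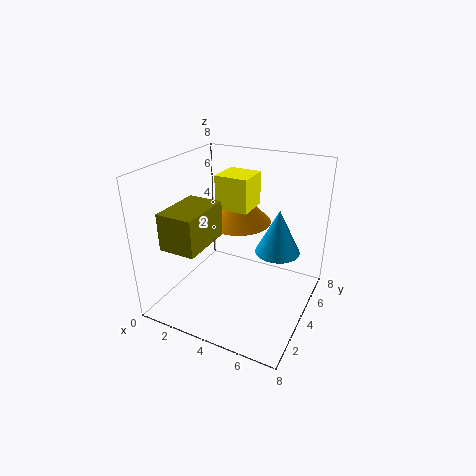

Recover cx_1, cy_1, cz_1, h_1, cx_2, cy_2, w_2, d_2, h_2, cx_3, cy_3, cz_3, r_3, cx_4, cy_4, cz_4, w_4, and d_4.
cx_1 = 3, cy_1 = 6, cz_1 = 4, h_1 = 2, cx_2 = 1, cy_2 = 1, w_2 = 2, d_2 = 3, h_2 = 2, cx_3 = 7, cy_3 = 2, cz_3 = 5, r_3 = 1, cx_4 = 2, cy_4 = 5, cz_4 = 5, w_4 = 2, d_4 = 2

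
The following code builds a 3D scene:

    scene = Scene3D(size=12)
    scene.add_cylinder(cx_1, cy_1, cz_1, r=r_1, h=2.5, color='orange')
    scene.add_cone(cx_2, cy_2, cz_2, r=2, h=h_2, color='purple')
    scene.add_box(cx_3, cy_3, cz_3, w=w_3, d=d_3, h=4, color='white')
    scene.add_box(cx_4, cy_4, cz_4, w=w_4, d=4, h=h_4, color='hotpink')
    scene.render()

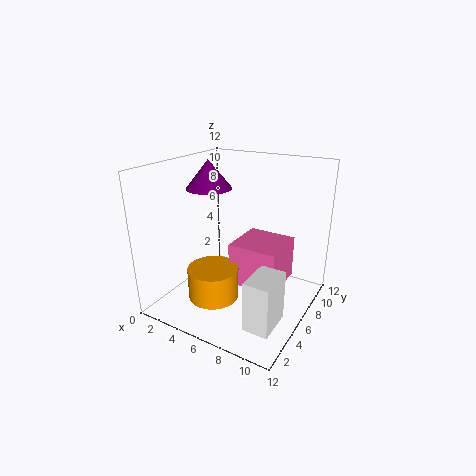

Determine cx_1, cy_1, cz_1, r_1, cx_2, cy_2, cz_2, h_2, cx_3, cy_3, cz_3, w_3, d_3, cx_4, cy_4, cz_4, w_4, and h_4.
cx_1 = 5.5; cy_1 = 3; cz_1 = 2; r_1 = 2; cx_2 = 2.5; cy_2 = 7; cz_2 = 9.5; h_2 = 2.5; cx_3 = 9; cy_3 = 1.5; cz_3 = 1; w_3 = 2; d_3 = 3; cx_4 = 6; cy_4 = 4.5; cz_4 = 2.5; w_4 = 4; h_4 = 3.5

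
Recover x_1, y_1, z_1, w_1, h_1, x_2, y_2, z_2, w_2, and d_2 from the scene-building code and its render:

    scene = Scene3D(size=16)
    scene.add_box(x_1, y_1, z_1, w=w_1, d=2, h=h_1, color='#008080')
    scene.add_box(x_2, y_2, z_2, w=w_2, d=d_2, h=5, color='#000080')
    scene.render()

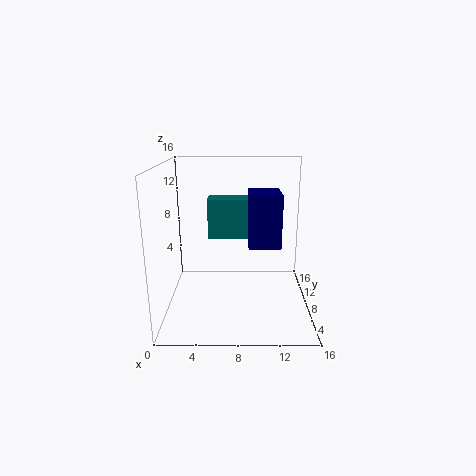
x_1 = 5
y_1 = 5
z_1 = 9
w_1 = 5
h_1 = 4
x_2 = 9
y_2 = 2
z_2 = 9
w_2 = 3
d_2 = 4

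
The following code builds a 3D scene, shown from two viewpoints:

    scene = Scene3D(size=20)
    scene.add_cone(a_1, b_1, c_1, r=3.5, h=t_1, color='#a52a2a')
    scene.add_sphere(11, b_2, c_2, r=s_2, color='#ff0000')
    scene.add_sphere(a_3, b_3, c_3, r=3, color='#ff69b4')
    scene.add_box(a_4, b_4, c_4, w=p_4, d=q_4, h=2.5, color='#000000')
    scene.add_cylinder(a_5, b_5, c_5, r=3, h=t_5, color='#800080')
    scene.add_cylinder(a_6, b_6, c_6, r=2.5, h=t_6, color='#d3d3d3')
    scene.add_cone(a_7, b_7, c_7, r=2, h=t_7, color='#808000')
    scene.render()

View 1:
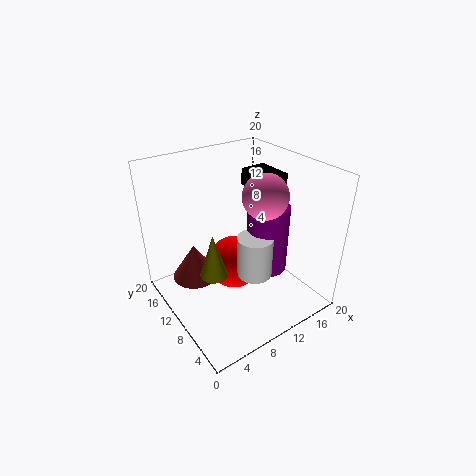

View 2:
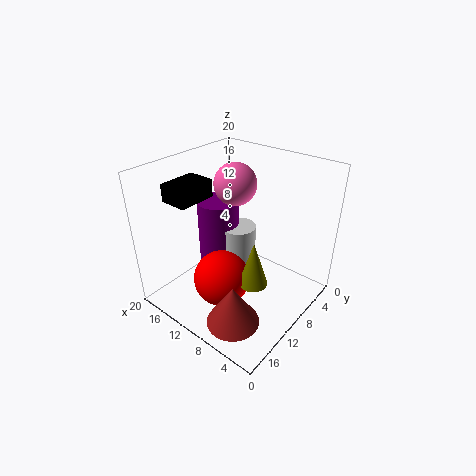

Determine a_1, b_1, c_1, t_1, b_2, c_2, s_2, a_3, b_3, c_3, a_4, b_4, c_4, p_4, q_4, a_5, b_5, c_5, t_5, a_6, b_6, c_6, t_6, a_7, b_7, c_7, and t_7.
a_1 = 6
b_1 = 16
c_1 = 1.5
t_1 = 5.5
b_2 = 12.5
c_2 = 4
s_2 = 4
a_3 = 12.5
b_3 = 7.5
c_3 = 16.5
a_4 = 14.5
b_4 = 10
c_4 = 15
p_4 = 4
q_4 = 5.5
a_5 = 14.5
b_5 = 9
c_5 = 4
t_5 = 10
a_6 = 11.5
b_6 = 8
c_6 = 4.5
t_6 = 6
a_7 = 6.5
b_7 = 11
c_7 = 4.5
t_7 = 6.5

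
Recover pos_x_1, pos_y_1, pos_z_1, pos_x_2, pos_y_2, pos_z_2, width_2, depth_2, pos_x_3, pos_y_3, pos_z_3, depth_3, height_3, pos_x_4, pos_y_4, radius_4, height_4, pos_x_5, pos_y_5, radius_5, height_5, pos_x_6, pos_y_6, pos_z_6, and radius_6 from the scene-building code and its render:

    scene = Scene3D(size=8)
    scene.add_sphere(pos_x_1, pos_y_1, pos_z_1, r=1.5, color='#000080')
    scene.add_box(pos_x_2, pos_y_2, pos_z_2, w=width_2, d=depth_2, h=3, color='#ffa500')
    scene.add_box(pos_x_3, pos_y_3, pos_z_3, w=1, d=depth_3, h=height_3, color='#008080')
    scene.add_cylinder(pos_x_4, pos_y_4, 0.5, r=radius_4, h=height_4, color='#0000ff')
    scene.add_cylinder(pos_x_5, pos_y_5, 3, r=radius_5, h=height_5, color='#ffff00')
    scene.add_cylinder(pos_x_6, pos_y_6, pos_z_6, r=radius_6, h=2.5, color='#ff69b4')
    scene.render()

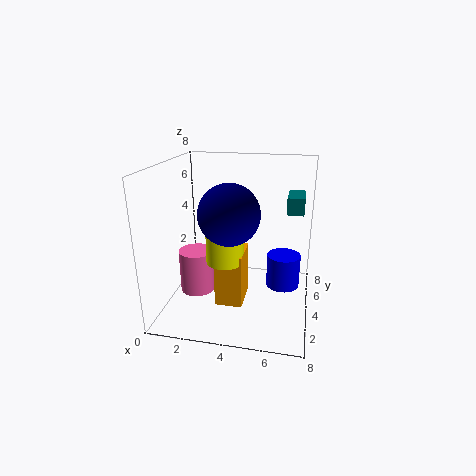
pos_x_1 = 4
pos_y_1 = 2
pos_z_1 = 6
pos_x_2 = 3
pos_y_2 = 2.5
pos_z_2 = 0.5
width_2 = 1.5
depth_2 = 2
pos_x_3 = 6.5
pos_y_3 = 5.5
pos_z_3 = 5
depth_3 = 2
height_3 = 1
pos_x_4 = 6.5
pos_y_4 = 5.5
radius_4 = 1
height_4 = 2
pos_x_5 = 3.5
pos_y_5 = 3
radius_5 = 1
height_5 = 2
pos_x_6 = 1.5
pos_y_6 = 4
pos_z_6 = 0.5
radius_6 = 1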